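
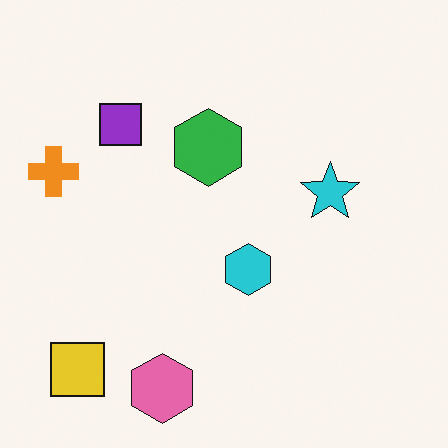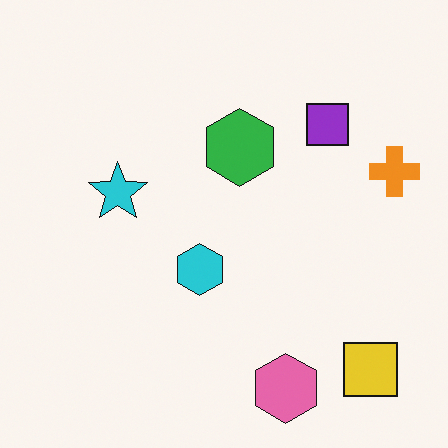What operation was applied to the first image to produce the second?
The second image is the first flipped horizontally (left ↔ right).

The orange cross is in the left of the first image and the right of the second — shapes on opposite sides of the vertical midline have swapped in a mirror flip.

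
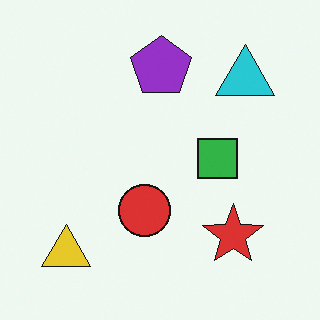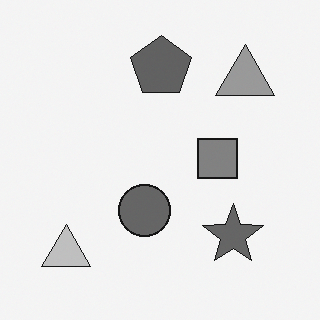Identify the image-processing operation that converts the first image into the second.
The image was converted to grayscale.

All color is removed — every shape is now a shade of grey.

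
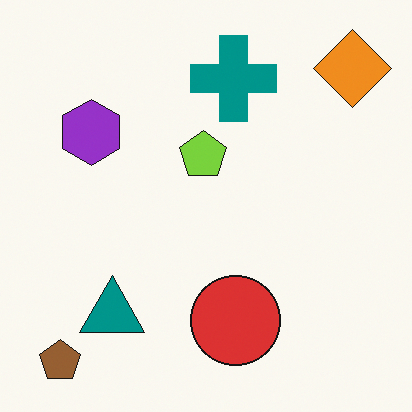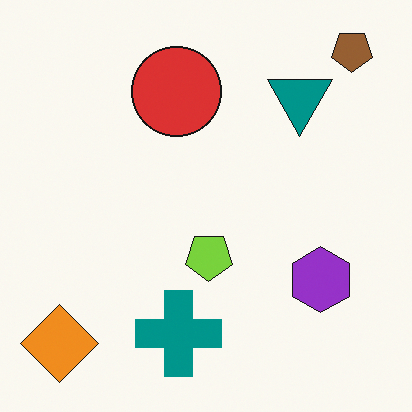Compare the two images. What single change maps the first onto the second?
It was rotated 180°.

The brown pentagon sits in the bottom-left of the first image and the top-right of the second — consistent with a whole-image 180° rotation.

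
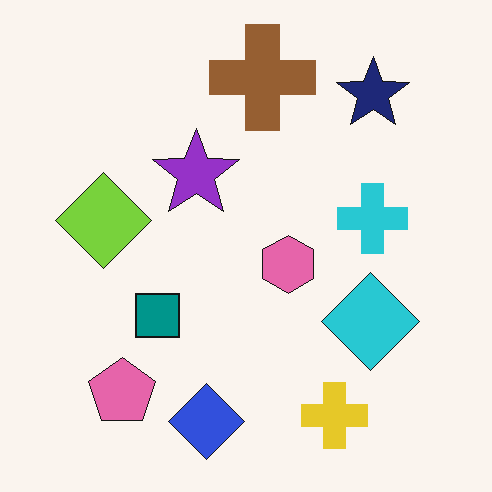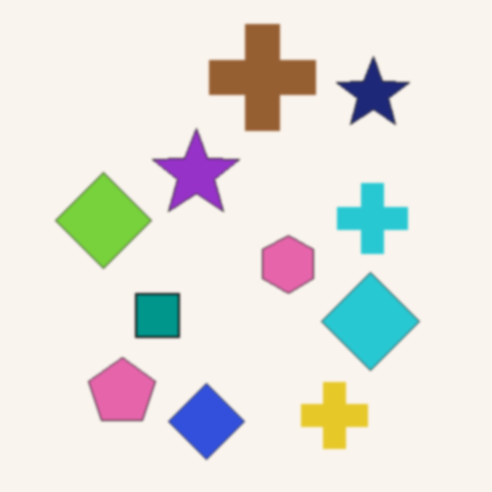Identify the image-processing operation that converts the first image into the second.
This is the original image slightly softened.

Shape edges and outlines are uniformly softened across the whole image.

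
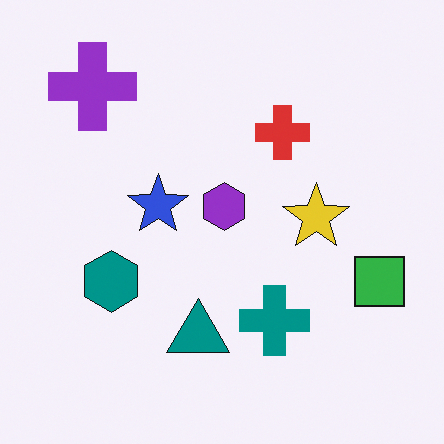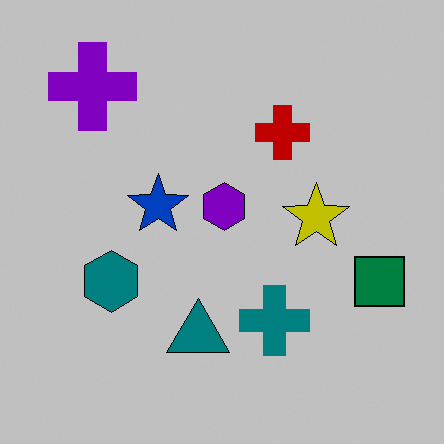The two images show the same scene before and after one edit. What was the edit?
This is the original image heavily posterized to just a handful of flat colors.

Each flat color has snapped to a coarser quantized level — most visibly, the near-white background has dropped to a flat grey.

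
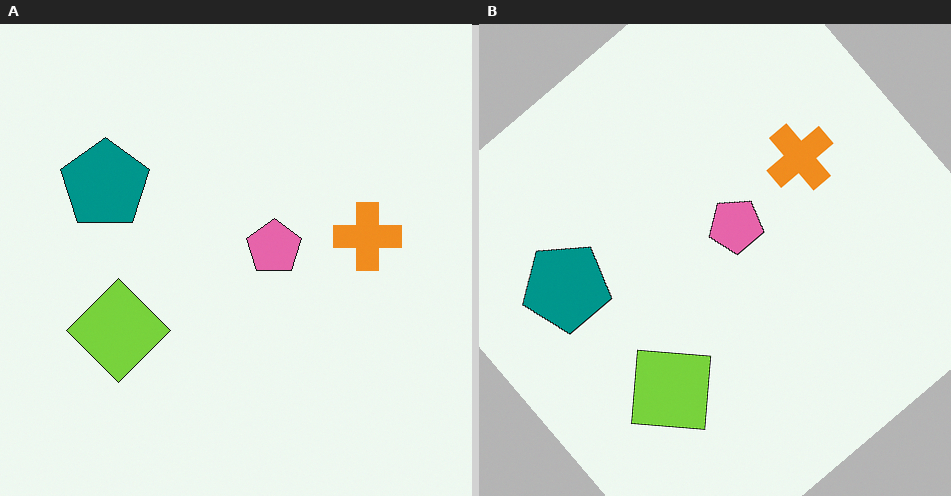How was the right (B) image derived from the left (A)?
The transformation is: rotated counter-clockwise by a large amount — several tens of degrees.

Every shape is tilted by the same angle and the image corners show triangular fill wedges — a whole-image rotation by a non-right angle.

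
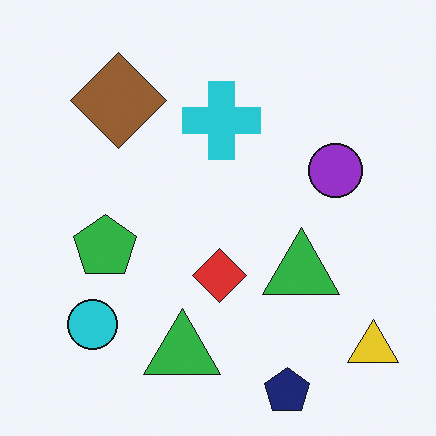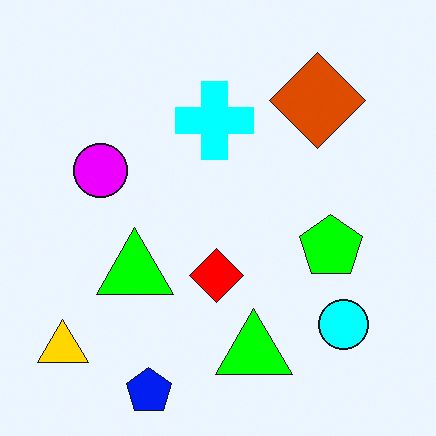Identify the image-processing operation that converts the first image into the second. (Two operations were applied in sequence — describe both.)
The transformation is: flipped horizontally (left ↔ right), then made much more vivid (saturation change).

The yellow triangle is in the bottom-right of the first image and the bottom-left of the second — shapes on opposite sides of the vertical midline have swapped in a mirror flip. All colors are more vivid — a global saturation change.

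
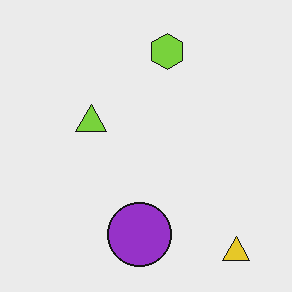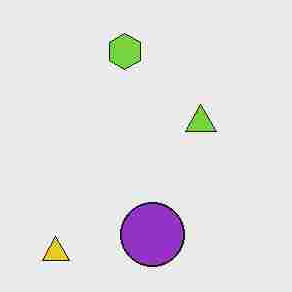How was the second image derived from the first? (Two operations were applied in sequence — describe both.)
The second image is the first degraded with heavy JPEG compression, then flipped horizontally (left ↔ right).

Blocky 8×8 compression artifacts appear around shape edges and the flat background shows ringing — characteristic JPEG degradation. The yellow triangle is in the bottom-right of the first image and the bottom-left of the second — shapes on opposite sides of the vertical midline have swapped in a mirror flip.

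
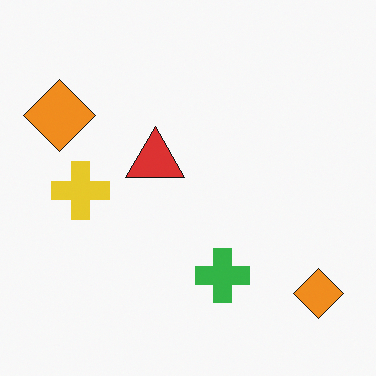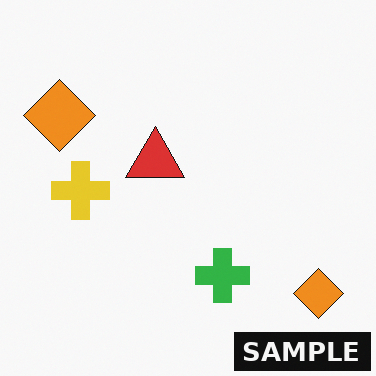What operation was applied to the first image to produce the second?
The image was watermarked with the text "SAMPLE" in the lower-right corner.

A dark label reading "SAMPLE" appears in the lower-right corner.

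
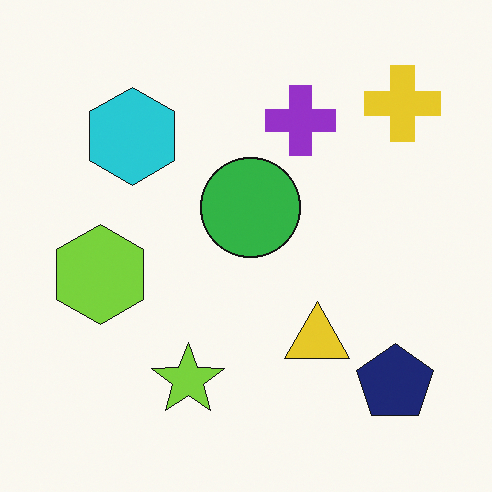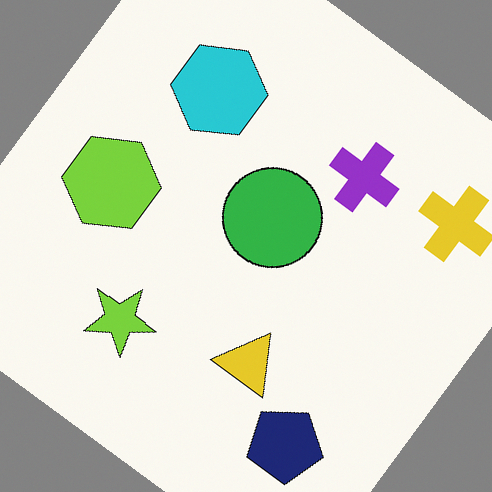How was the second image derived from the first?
The transformation is: rotated clockwise by a large amount — several tens of degrees.

Every shape is tilted by the same angle and the image corners show triangular fill wedges — a whole-image rotation by a non-right angle.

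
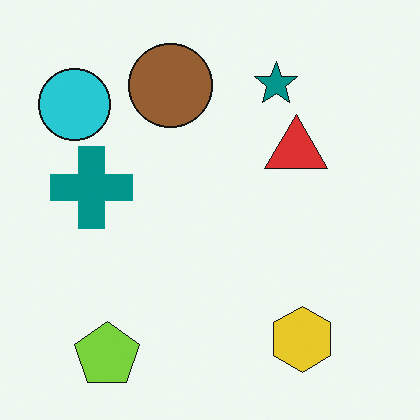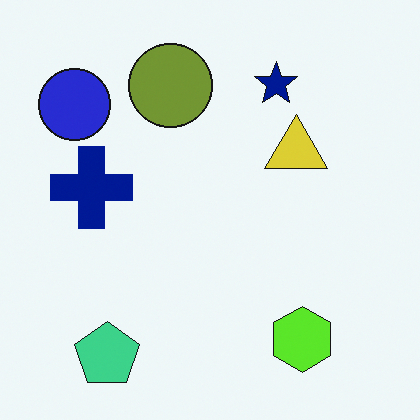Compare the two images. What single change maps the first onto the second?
The second image is the first hue-shifted slightly.

Every shape's color has rotated by the same amount around the hue wheel — a uniform hue shift.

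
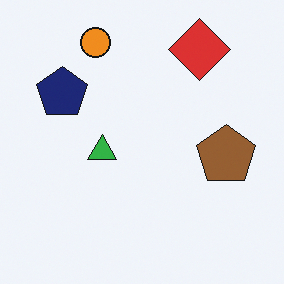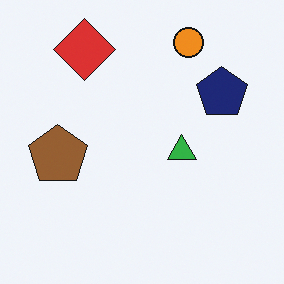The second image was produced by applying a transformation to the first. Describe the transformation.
This is the original image flipped horizontally (left ↔ right).

The brown pentagon is in the right of the first image and the left of the second — shapes on opposite sides of the vertical midline have swapped in a mirror flip.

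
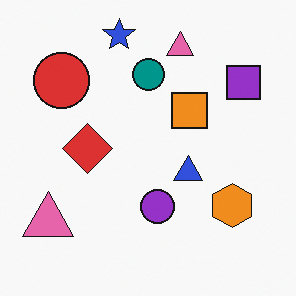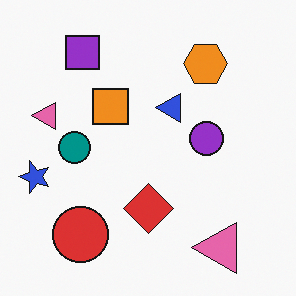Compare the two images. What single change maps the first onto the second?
Rotated 90° counter-clockwise.

The blue star sits in the top of the first image and the left of the second — consistent with a whole-image 90° counter-clockwise rotation.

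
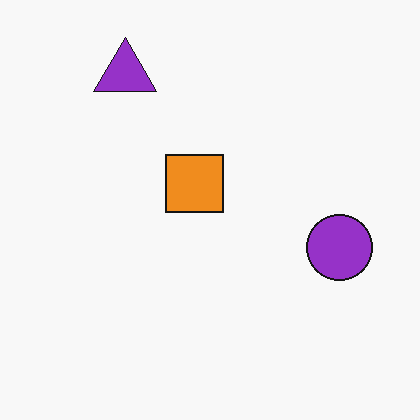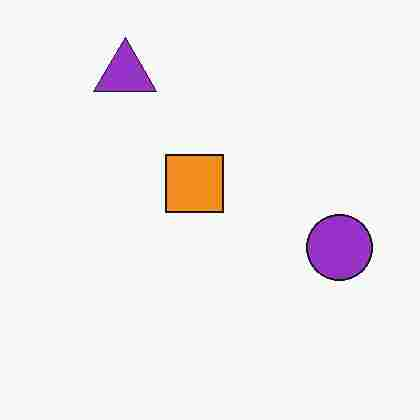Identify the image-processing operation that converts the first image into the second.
It was heavily JPEG-compressed with obvious blocking artifacts.

Blocky 8×8 compression artifacts appear around shape edges and the flat background shows ringing — characteristic JPEG degradation.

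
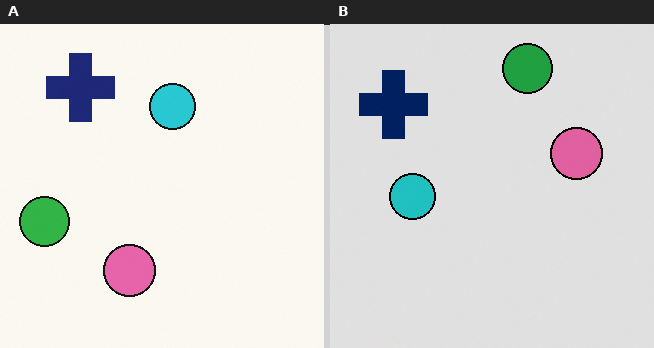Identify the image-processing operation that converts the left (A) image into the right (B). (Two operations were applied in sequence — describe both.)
This is the original image posterized to a reduced palette, then transposed (reflected across the top-left ↔ bottom-right diagonal).

Each flat color has snapped to a coarser quantized level — most visibly, the near-white background has dropped to a flat grey. Shapes have swapped their row and column positions — what was in the top-right is now in the bottom-left — a diagonal reflection.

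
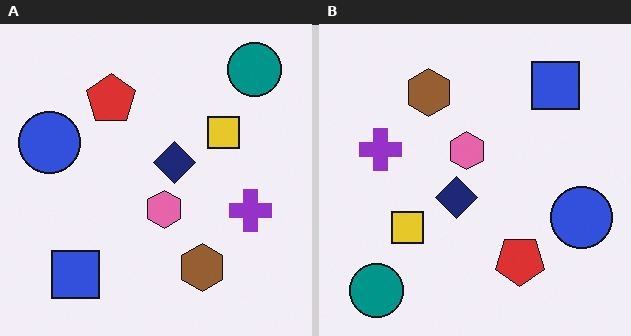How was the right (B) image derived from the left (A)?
It was rotated 180°.

The teal circle sits in the top-right of the left (A) image and the bottom-left of the right (B) — consistent with a whole-image 180° rotation.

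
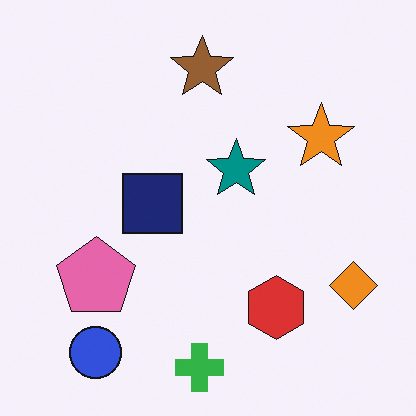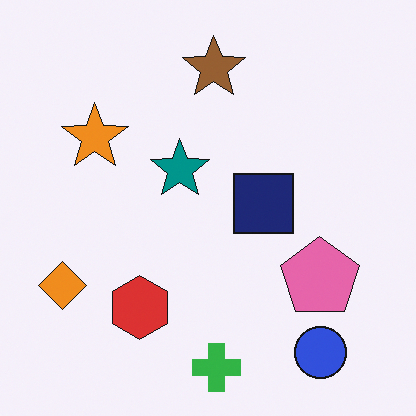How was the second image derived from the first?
The second image is the first flipped horizontally (left ↔ right).

The orange diamond is in the bottom-right of the first image and the bottom-left of the second — shapes on opposite sides of the vertical midline have swapped in a mirror flip.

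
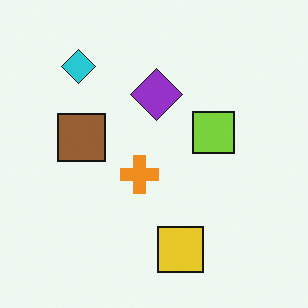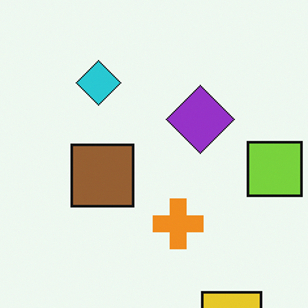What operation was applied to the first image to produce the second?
The image was cropped slightly and scaled back up.

The visible shapes are larger and the field of view is narrower; shapes near the original edges may be partly or wholly outside the frame — a crop-and-rescale.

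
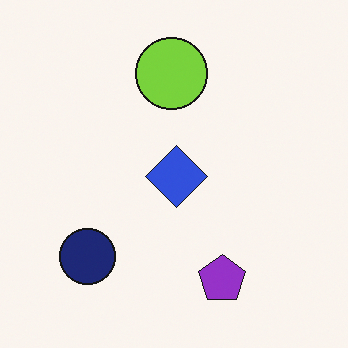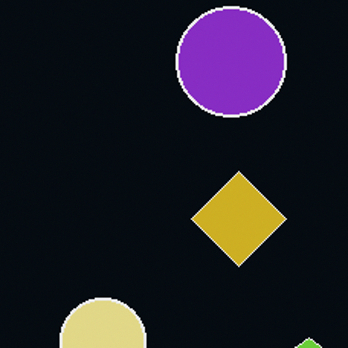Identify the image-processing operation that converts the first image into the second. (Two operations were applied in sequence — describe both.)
It was color-inverted (negative), then cropped to a modestly smaller region and rescaled.

The light background has become dark and every shape's color is its complement — a photographic negative. The visible shapes are larger and the field of view is narrower; shapes near the original edges may be partly or wholly outside the frame — a crop-and-rescale.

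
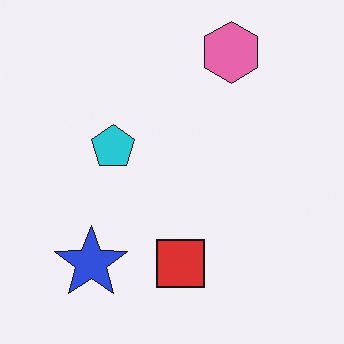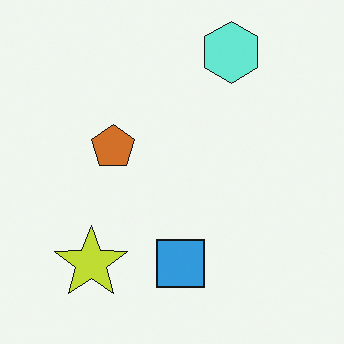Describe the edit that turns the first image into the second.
Hue-shifted by a large amount.

Every shape's color has rotated by the same amount around the hue wheel — a uniform hue shift.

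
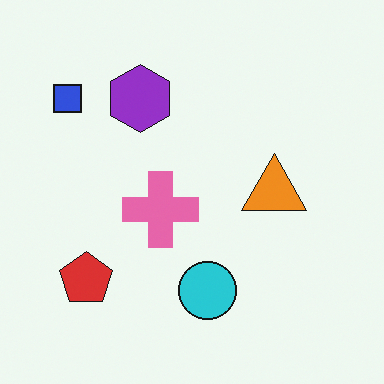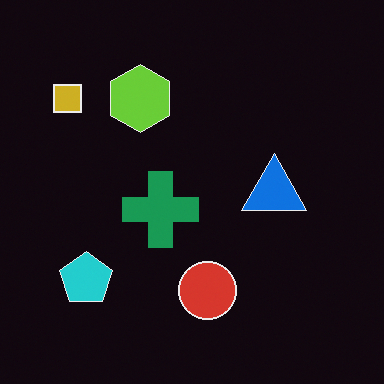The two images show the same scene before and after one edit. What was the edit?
The transformation is: color-inverted (negative).

The light background has become dark and every shape's color is its complement — a photographic negative.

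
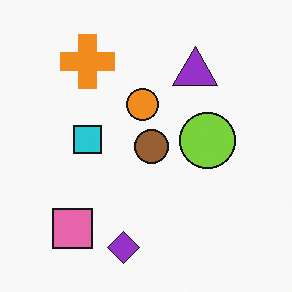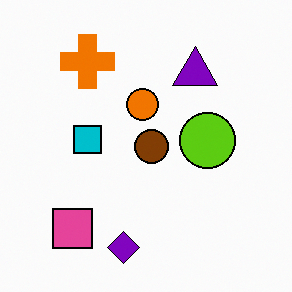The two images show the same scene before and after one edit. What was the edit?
The image was given slightly increased contrast.

Tones are pushed away from mid-grey across the whole image — a global contrast change.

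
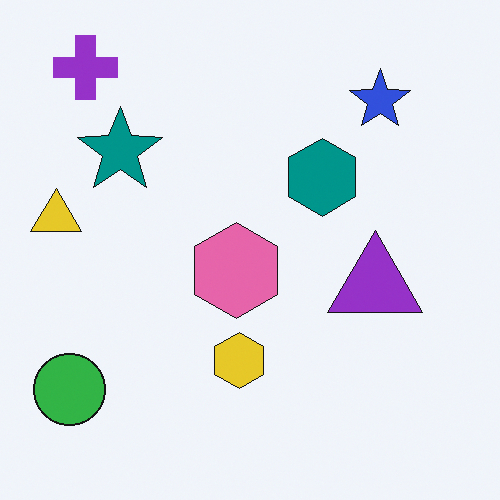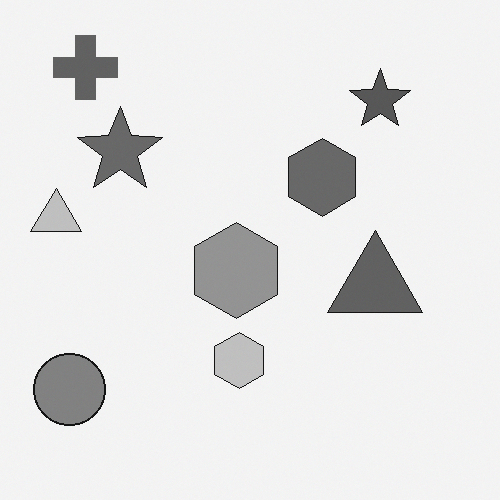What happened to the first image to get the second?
It was converted to grayscale.

All color is removed — every shape is now a shade of grey.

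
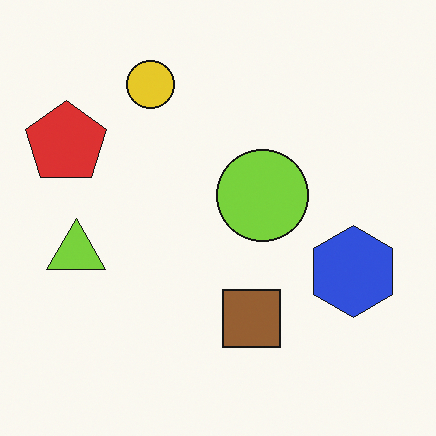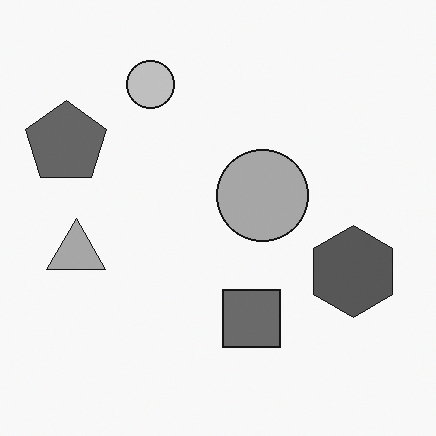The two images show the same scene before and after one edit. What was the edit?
The transformation is: converted to grayscale.

All color is removed — every shape is now a shade of grey.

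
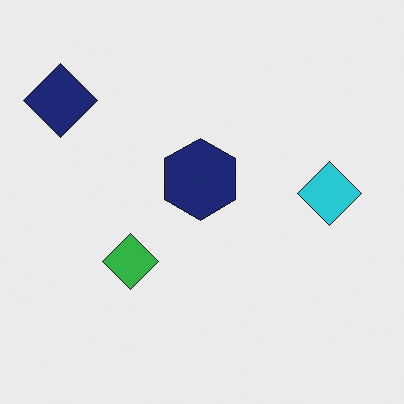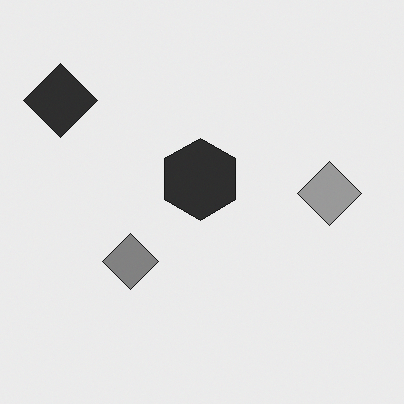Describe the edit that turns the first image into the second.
The image was converted to grayscale.

All color is removed — every shape is now a shade of grey.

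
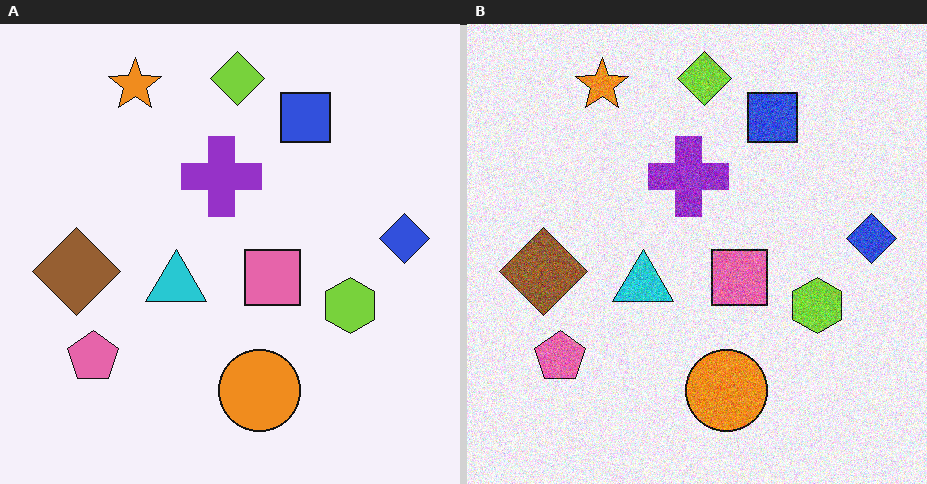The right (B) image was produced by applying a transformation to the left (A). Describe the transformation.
The image was degraded with moderate additive noise.

Random speckle covers the whole image, including the flat background.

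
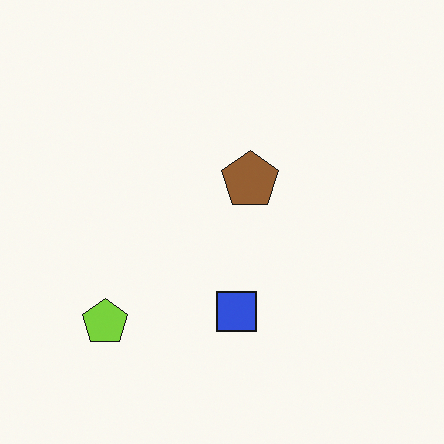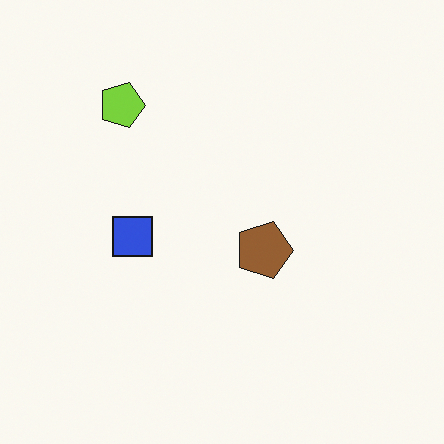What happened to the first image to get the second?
The image was rotated 90° clockwise.

The lime pentagon sits in the bottom-left of the first image and the top-left of the second — consistent with a whole-image 90° clockwise rotation.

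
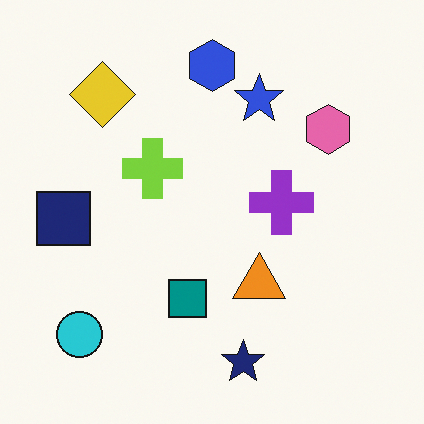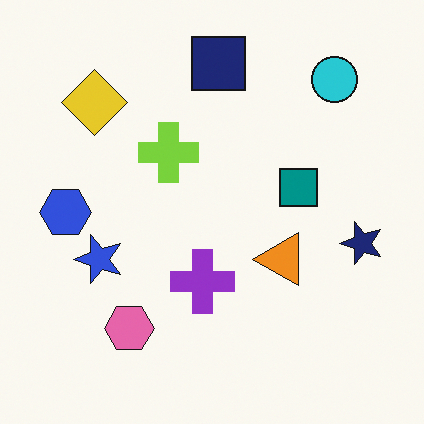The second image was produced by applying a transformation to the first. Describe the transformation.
The second image is the first transposed (reflected across the top-left ↔ bottom-right diagonal).

Shapes have swapped their row and column positions — what was in the top-right is now in the bottom-left — a diagonal reflection.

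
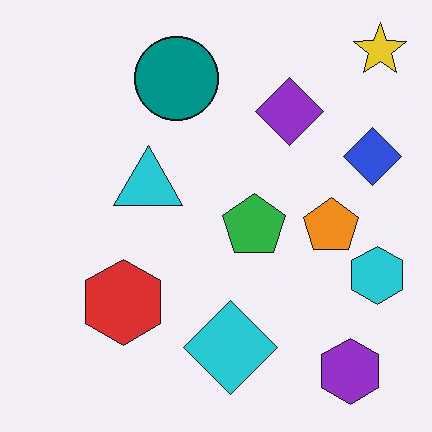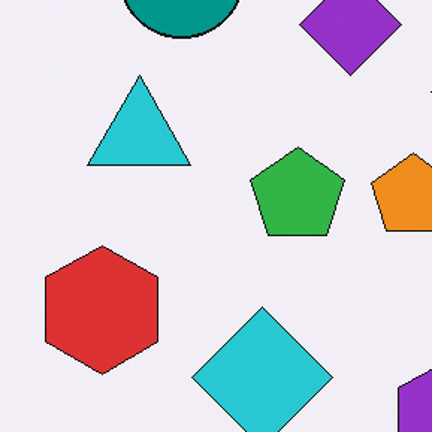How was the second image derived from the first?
The image was cropped slightly and scaled back up.

The visible shapes are larger and the field of view is narrower; shapes near the original edges may be partly or wholly outside the frame — a crop-and-rescale.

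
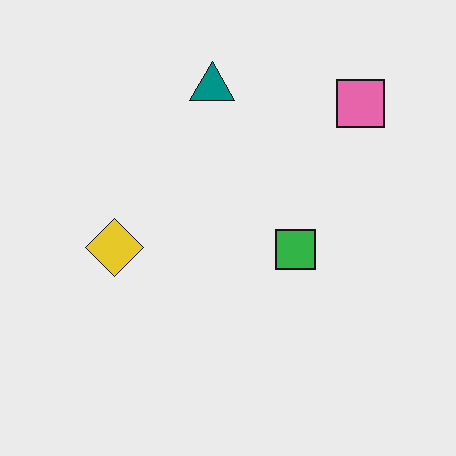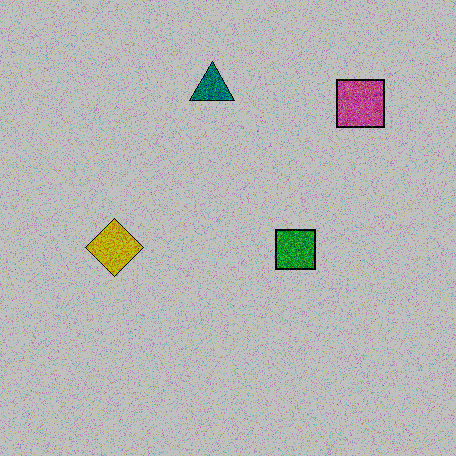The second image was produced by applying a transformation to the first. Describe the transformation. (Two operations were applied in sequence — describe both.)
The second image is the first degraded with strong gaussian noise, then heavily posterized to just a handful of flat colors.

Random speckle covers the whole image, including the flat background. Each flat color has snapped to a coarser quantized level — most visibly, the near-white background has dropped to a flat grey.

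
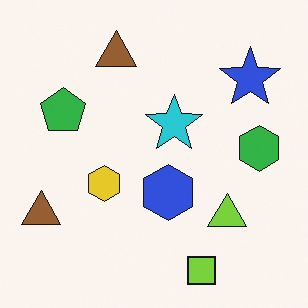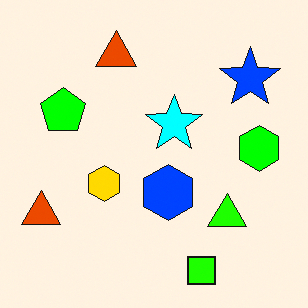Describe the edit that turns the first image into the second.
This is the original image heavily oversaturated.

All colors are more vivid — a global saturation change.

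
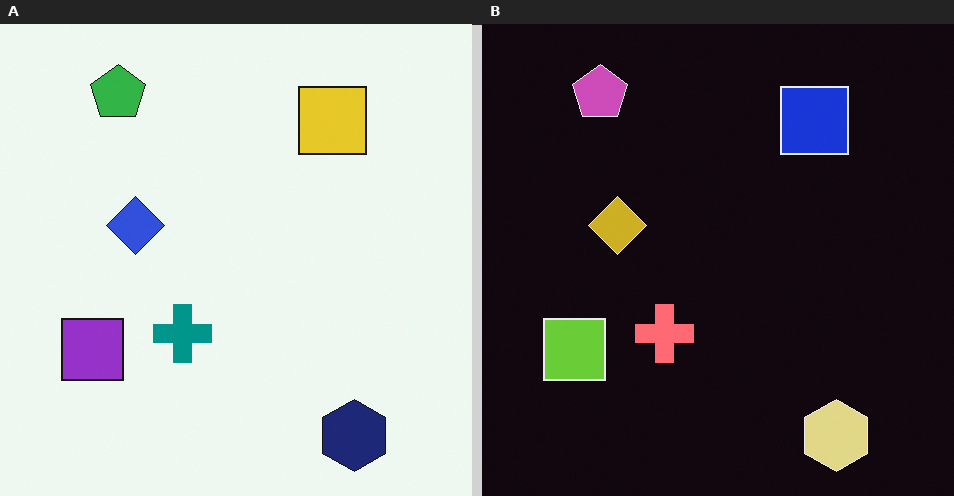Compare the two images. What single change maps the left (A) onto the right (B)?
The image was color-inverted (negative).

The light background has become dark and every shape's color is its complement — a photographic negative.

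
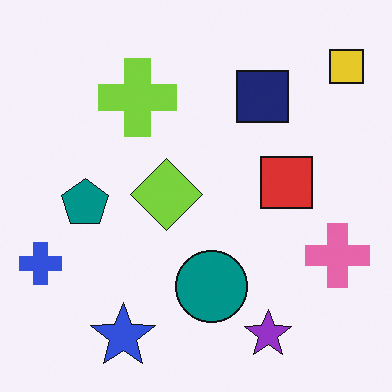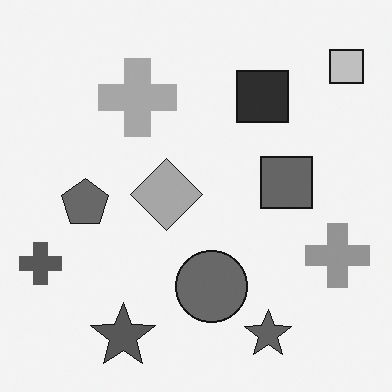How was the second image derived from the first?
The second image is the first converted to grayscale.

All color is removed — every shape is now a shade of grey.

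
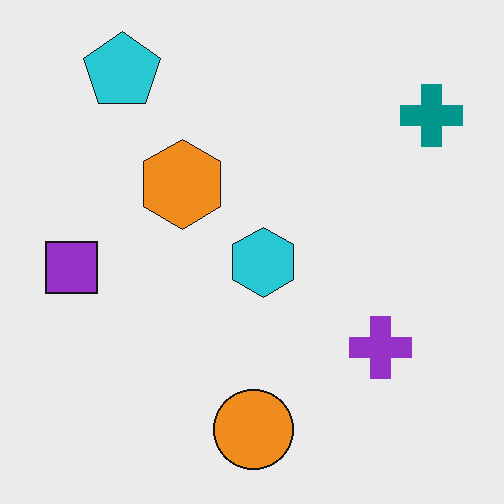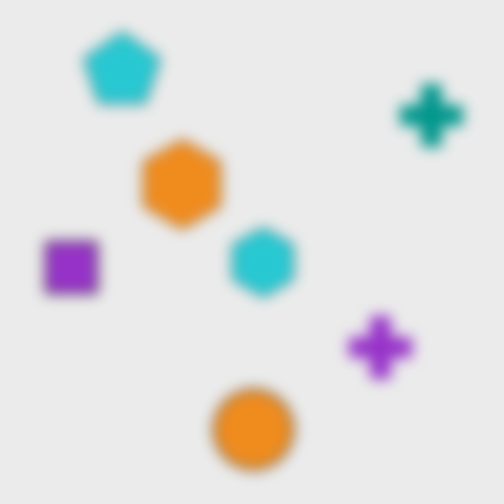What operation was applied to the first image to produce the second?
The second image is the first strongly gaussian-blurred.

Shape edges and outlines are uniformly softened across the whole image.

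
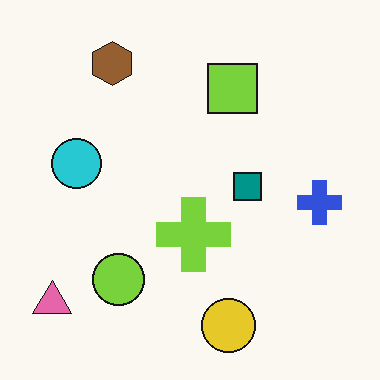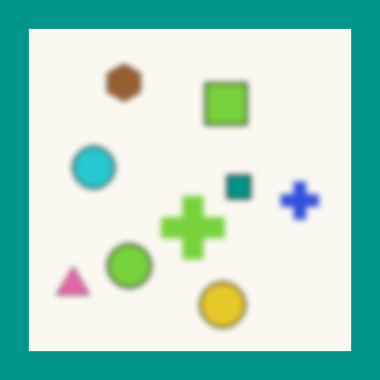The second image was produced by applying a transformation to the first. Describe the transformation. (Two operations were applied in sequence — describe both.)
It was noticeably gaussian-blurred, then framed with a teal border.

Shape edges and outlines are uniformly softened across the whole image. A solid teal frame runs around the edge of the second image, with the content slightly shrunk inside it.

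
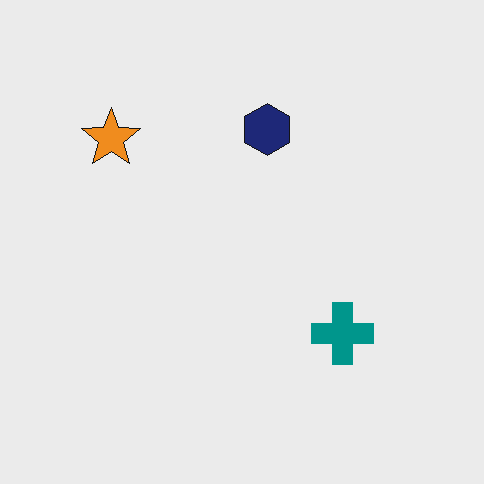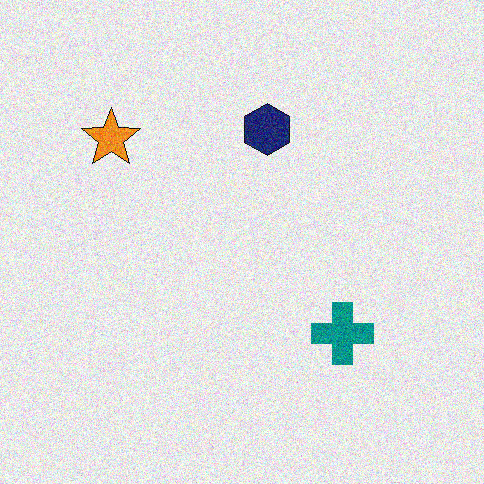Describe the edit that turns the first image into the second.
This is the original image degraded with visible gaussian noise.

Random speckle covers the whole image, including the flat background.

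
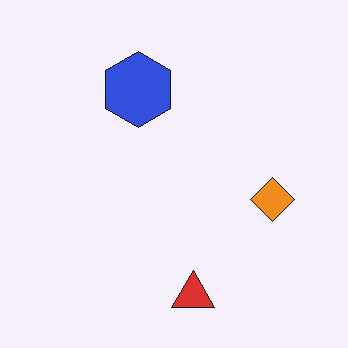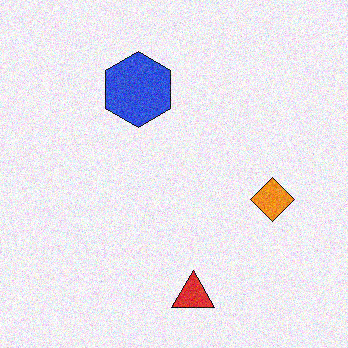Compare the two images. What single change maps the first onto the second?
The second image is the first degraded with visible gaussian noise.

Random speckle covers the whole image, including the flat background.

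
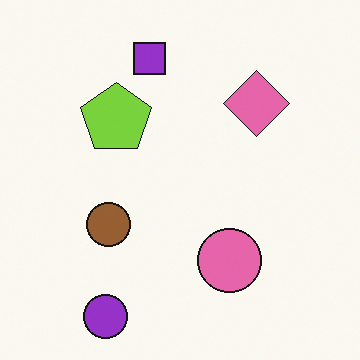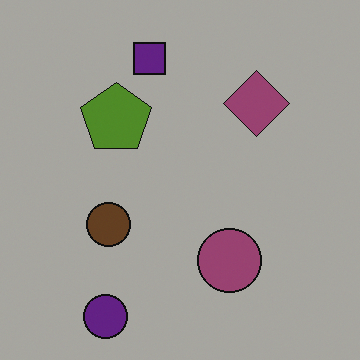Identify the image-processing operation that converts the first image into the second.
The image was noticeably darkened.

Every pixel — background and shapes alike — is uniformly darkened.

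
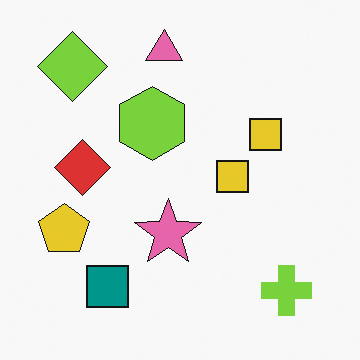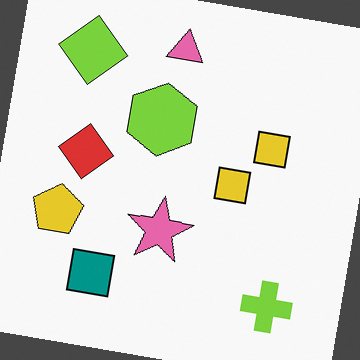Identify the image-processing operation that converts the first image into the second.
The transformation is: rotated clockwise by a few degrees.

Every shape is tilted by the same angle and the image corners show triangular fill wedges — a whole-image rotation by a non-right angle.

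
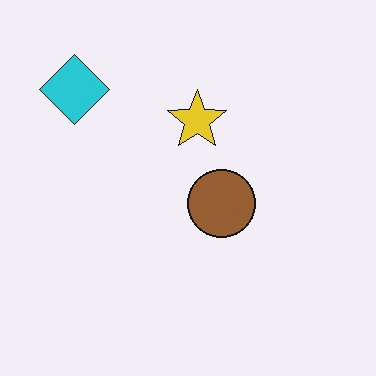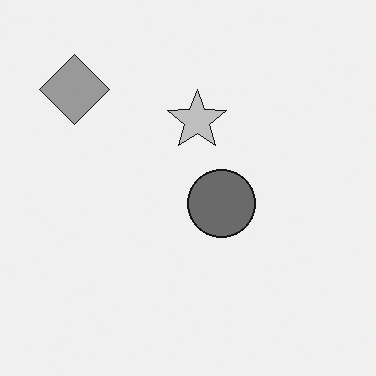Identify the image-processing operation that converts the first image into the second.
The second image is the first converted to grayscale.

All color is removed — every shape is now a shade of grey.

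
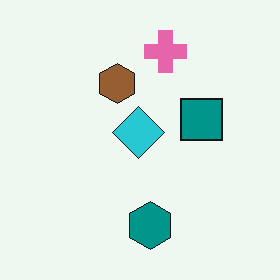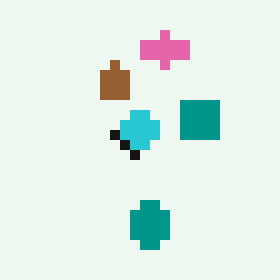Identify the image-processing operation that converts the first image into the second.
This is the original image coarsely pixelated.

Shapes are reduced to large square blocks; fine edges and outlines are lost — a downscale-then-upscale (mosaic) effect.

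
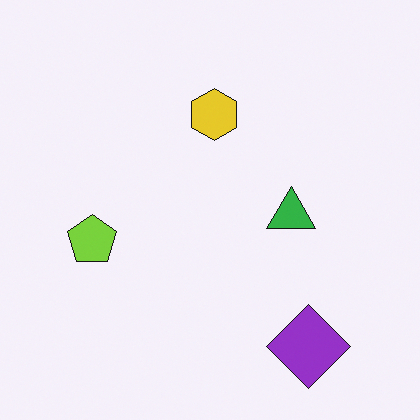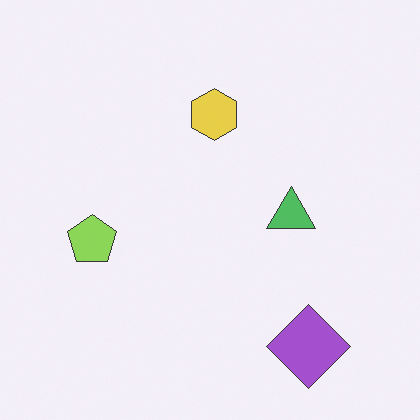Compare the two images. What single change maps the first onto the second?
The image was given slightly reduced contrast.

Tones are pushed toward mid-grey across the whole image — a global contrast change.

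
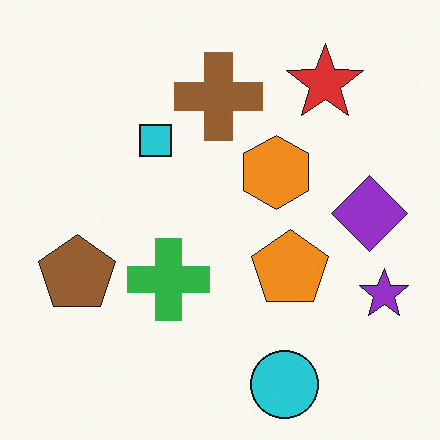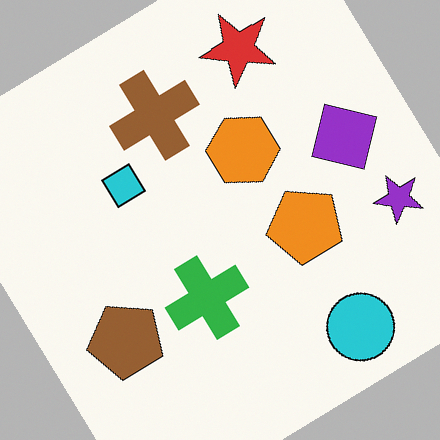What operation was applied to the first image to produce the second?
It was rotated counter-clockwise by a large amount — several tens of degrees.

Every shape is tilted by the same angle and the image corners show triangular fill wedges — a whole-image rotation by a non-right angle.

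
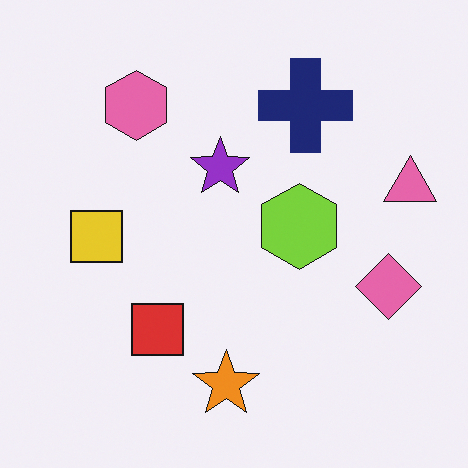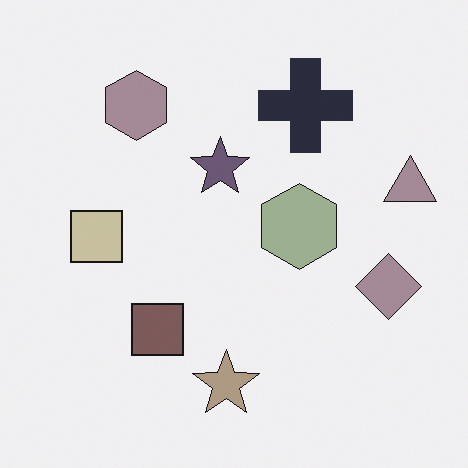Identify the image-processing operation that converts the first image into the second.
Heavily desaturated.

All colors are more muted and greyish — a global saturation change.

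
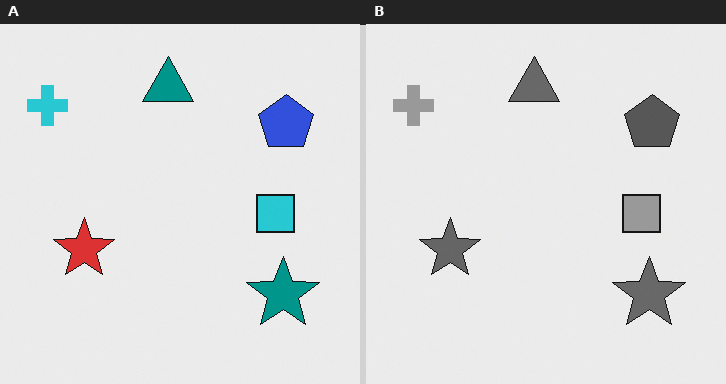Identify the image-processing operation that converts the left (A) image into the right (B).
The transformation is: converted to grayscale.

All color is removed — every shape is now a shade of grey.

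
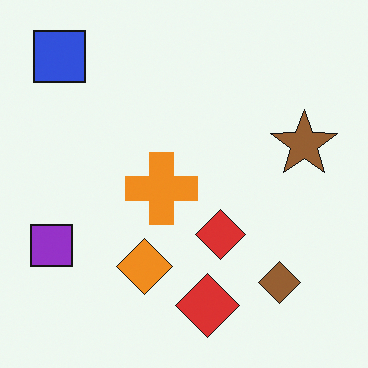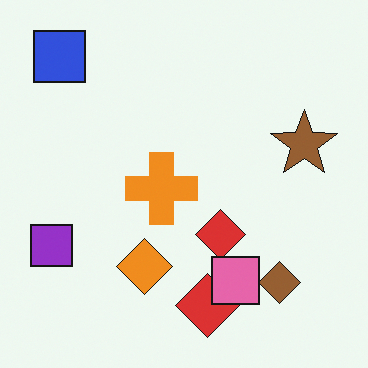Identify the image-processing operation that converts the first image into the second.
The transformation is: overlaid with an additional pink square.

A pink square appears in the second image that is absent from the first.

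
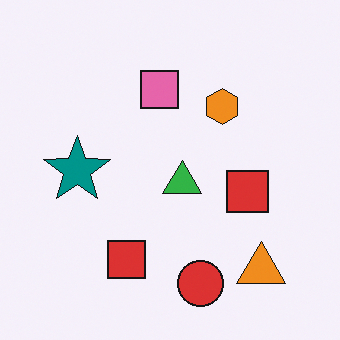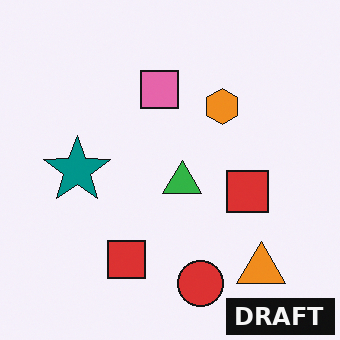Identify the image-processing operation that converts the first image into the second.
The transformation is: watermarked with the text "DRAFT" in the lower-right corner.

A dark label reading "DRAFT" appears in the lower-right corner.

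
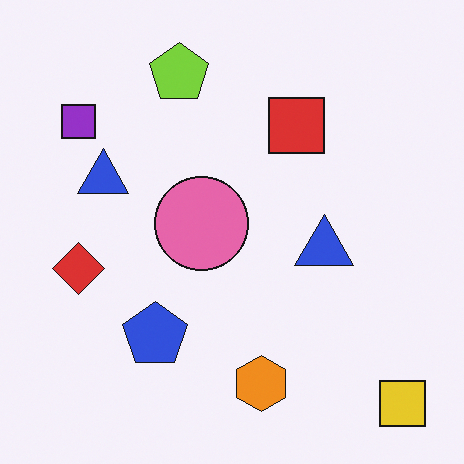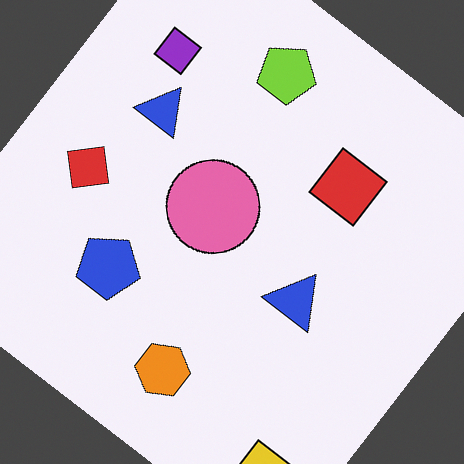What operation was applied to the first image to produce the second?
The image was rotated clockwise by a large amount — several tens of degrees.

Every shape is tilted by the same angle and the image corners show triangular fill wedges — a whole-image rotation by a non-right angle.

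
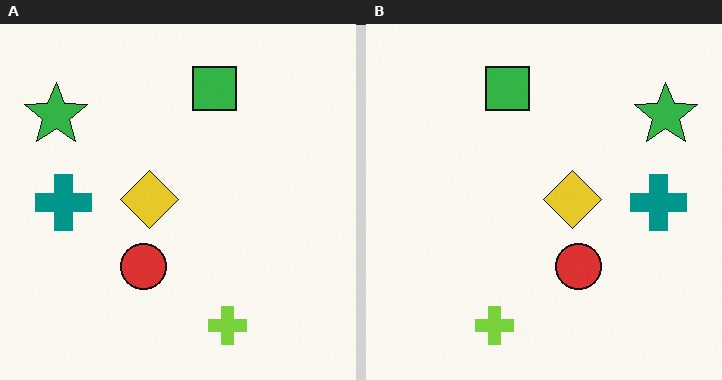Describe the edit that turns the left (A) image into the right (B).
The transformation is: flipped horizontally (left ↔ right).

The green star is in the top-left of the left (A) image and the top-right of the right (B) — shapes on opposite sides of the vertical midline have swapped in a mirror flip.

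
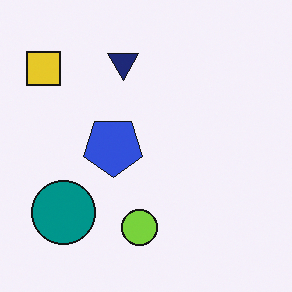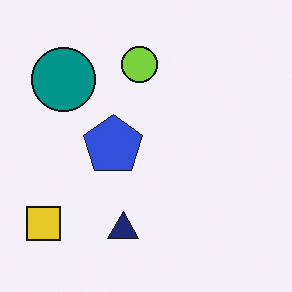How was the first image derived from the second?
The image was flipped vertically (top ↔ bottom).

The navy triangle is in the bottom of the second image and the top of the first — shapes on opposite sides of the horizontal midline have swapped in a mirror flip.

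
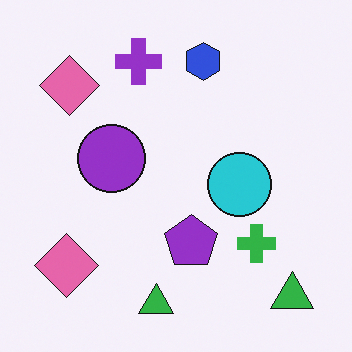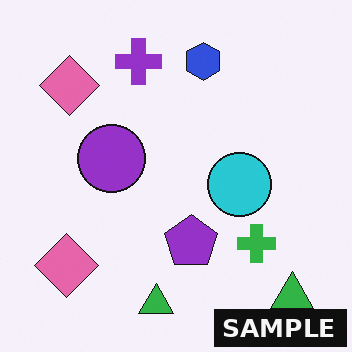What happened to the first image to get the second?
It was watermarked with the text "SAMPLE" in the lower-right corner.

A dark label reading "SAMPLE" appears in the lower-right corner.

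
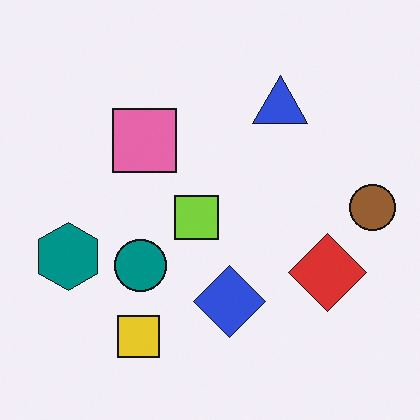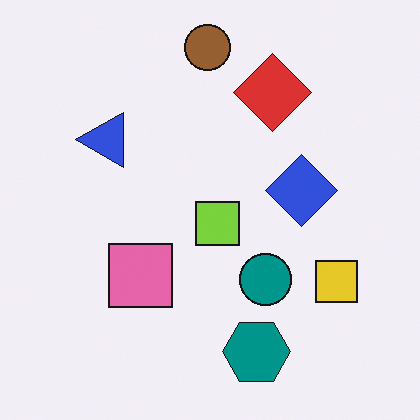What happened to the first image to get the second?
The image was rotated 90° counter-clockwise.

The brown circle sits in the right of the first image and the top of the second — consistent with a whole-image 90° counter-clockwise rotation.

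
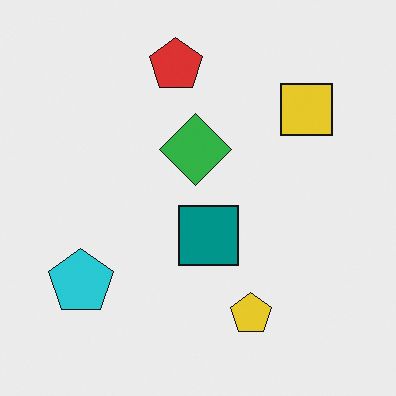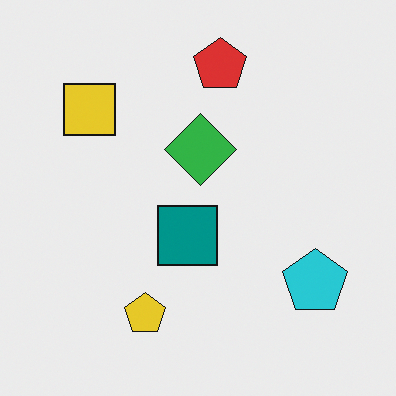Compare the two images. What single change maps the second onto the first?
It was flipped horizontally (left ↔ right).

The cyan pentagon is in the bottom-right of the second image and the bottom-left of the first — shapes on opposite sides of the vertical midline have swapped in a mirror flip.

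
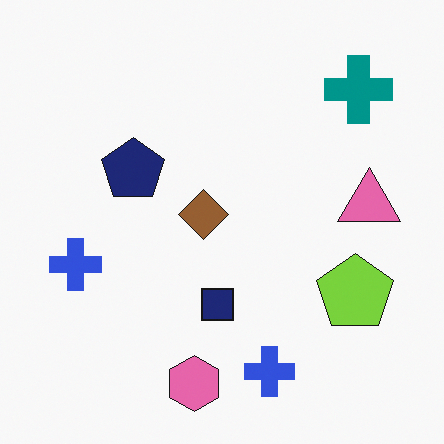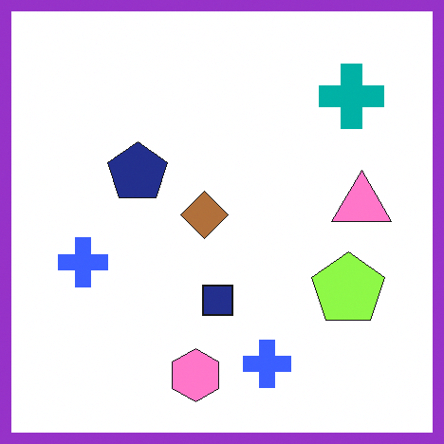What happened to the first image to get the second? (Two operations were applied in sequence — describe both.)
It was brightened a little, then framed with a purple border.

Every pixel — background and shapes alike — is uniformly brightened. A solid purple frame runs around the edge of the second image, with the content slightly shrunk inside it.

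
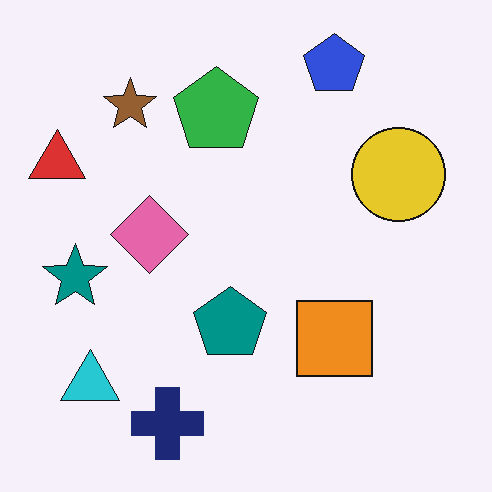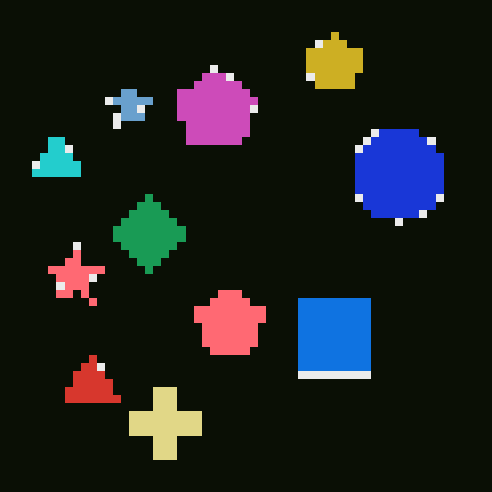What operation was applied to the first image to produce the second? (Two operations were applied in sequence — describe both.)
The transformation is: moderately pixelated, then color-inverted (negative).

Shapes are reduced to large square blocks; fine edges and outlines are lost — a downscale-then-upscale (mosaic) effect. The light background has become dark and every shape's color is its complement — a photographic negative.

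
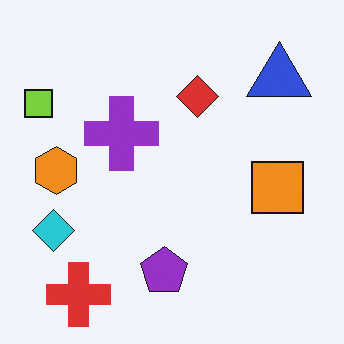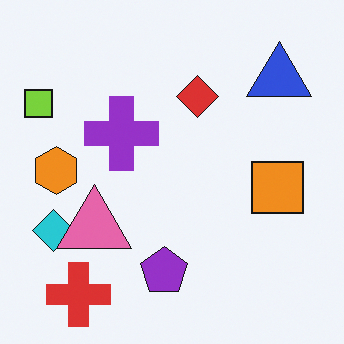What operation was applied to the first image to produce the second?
This is the original image overlaid with an additional pink triangle.

A pink triangle appears in the second image that is absent from the first.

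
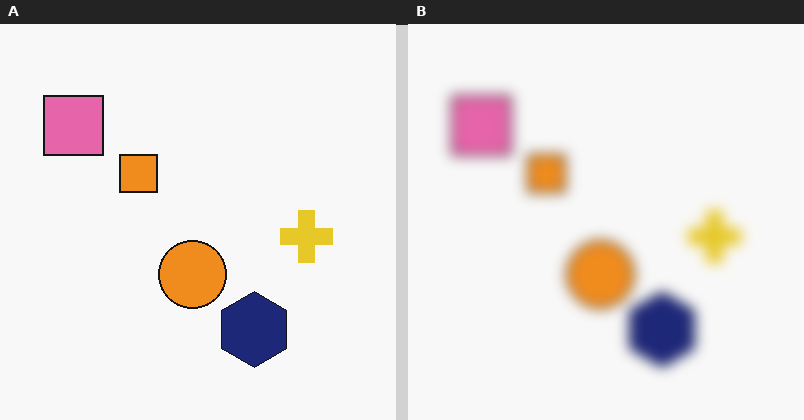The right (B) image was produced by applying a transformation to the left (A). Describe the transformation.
Heavily blurred.

Shape edges and outlines are uniformly softened across the whole image.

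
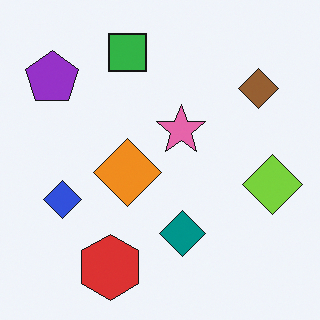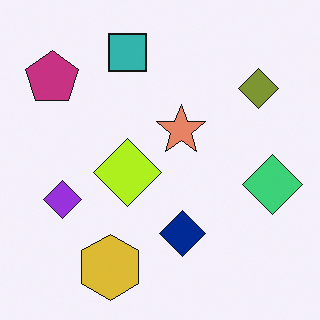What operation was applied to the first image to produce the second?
The second image is the first hue-shifted by a small amount.

Every shape's color has rotated by the same amount around the hue wheel — a uniform hue shift.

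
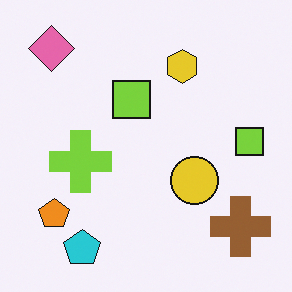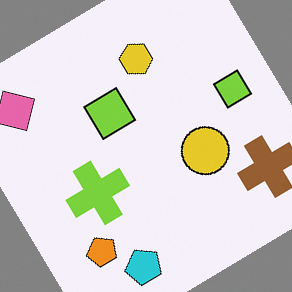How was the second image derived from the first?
It was rotated counter-clockwise by a large amount — several tens of degrees.

Every shape is tilted by the same angle and the image corners show triangular fill wedges — a whole-image rotation by a non-right angle.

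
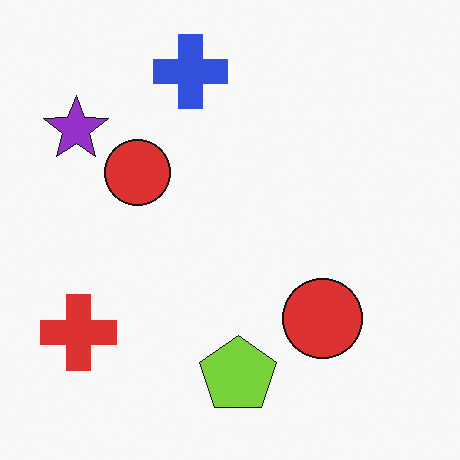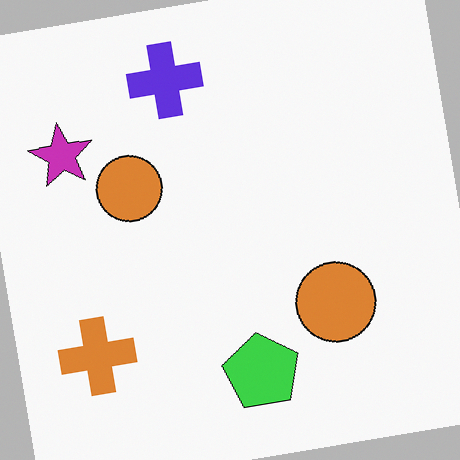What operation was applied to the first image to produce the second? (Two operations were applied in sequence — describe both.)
This is the original image rotated counter-clockwise by a small amount, then hue-shifted by a small amount.

Every shape is tilted by the same angle and the image corners show triangular fill wedges — a whole-image rotation by a non-right angle. Every shape's color has rotated by the same amount around the hue wheel — a uniform hue shift.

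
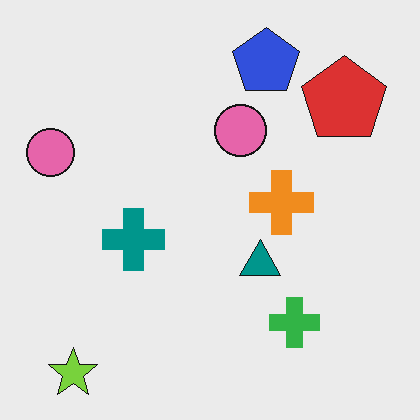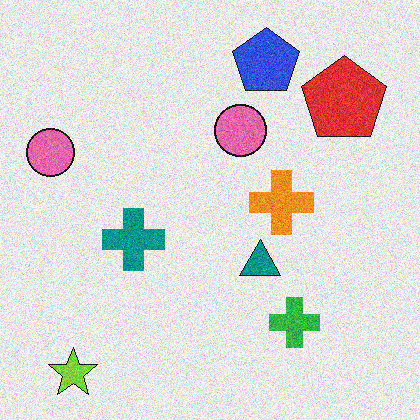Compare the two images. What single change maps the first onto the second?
Degraded with moderate additive noise.

Random speckle covers the whole image, including the flat background.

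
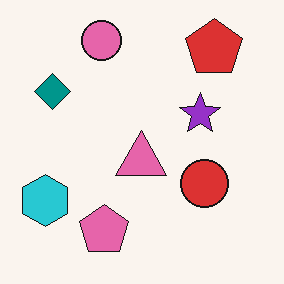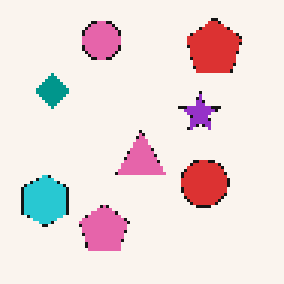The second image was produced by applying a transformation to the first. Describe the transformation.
Mildly pixelated.

Shapes are reduced to large square blocks; fine edges and outlines are lost — a downscale-then-upscale (mosaic) effect.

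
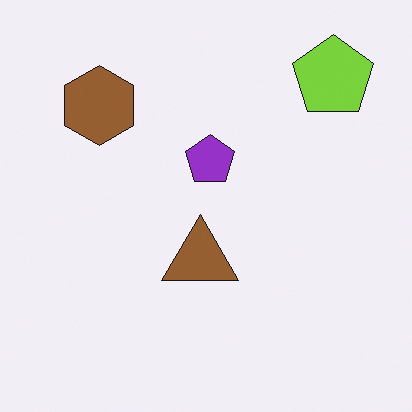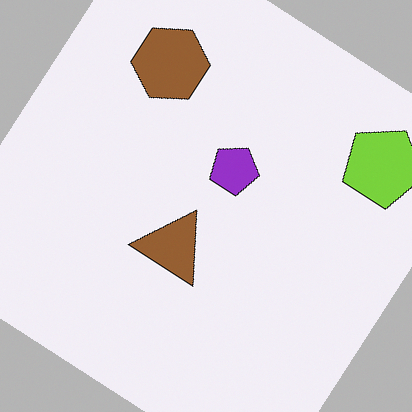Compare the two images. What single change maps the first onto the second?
Rotated clockwise by a large amount — several tens of degrees.

Every shape is tilted by the same angle and the image corners show triangular fill wedges — a whole-image rotation by a non-right angle.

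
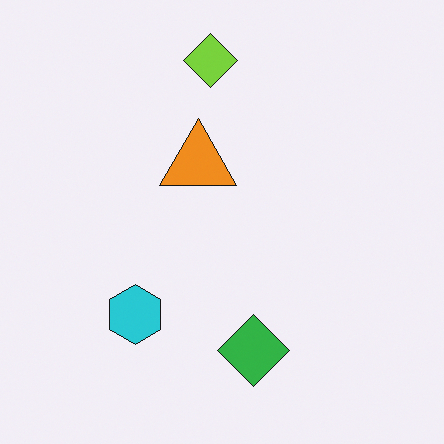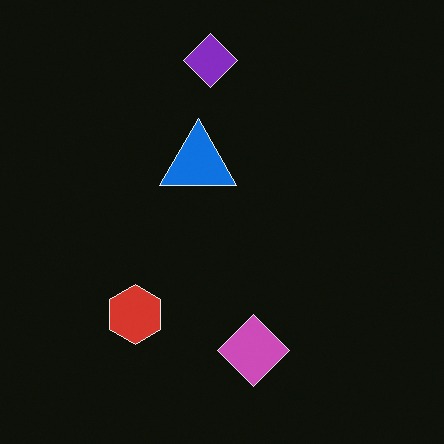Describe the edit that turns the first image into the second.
The second image is the first color-inverted (negative).

The light background has become dark and every shape's color is its complement — a photographic negative.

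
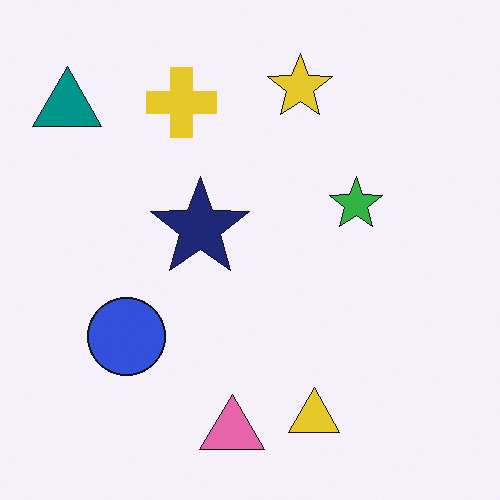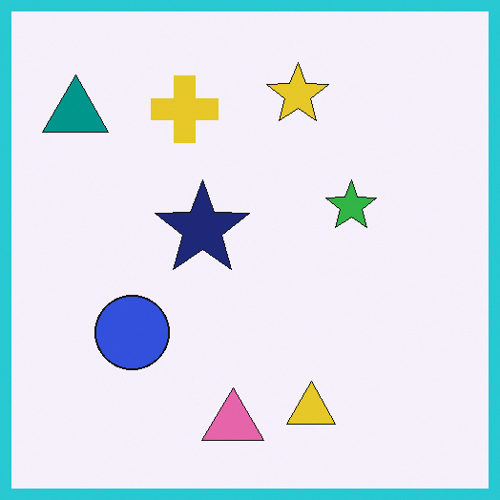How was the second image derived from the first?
The image was framed with a cyan border.

A solid cyan frame runs around the edge of the second image, with the content slightly shrunk inside it.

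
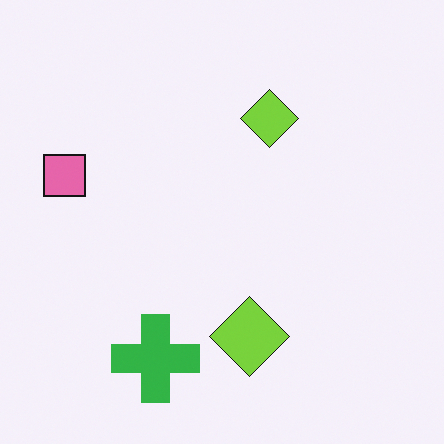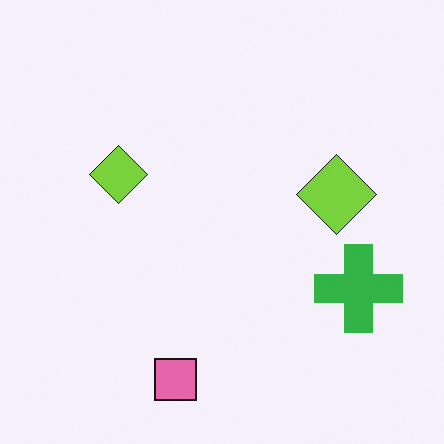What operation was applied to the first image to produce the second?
The image was rotated 90° counter-clockwise.

The pink square sits in the left of the first image and the bottom of the second — consistent with a whole-image 90° counter-clockwise rotation.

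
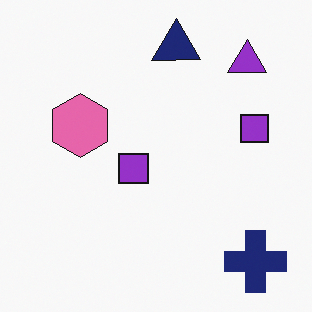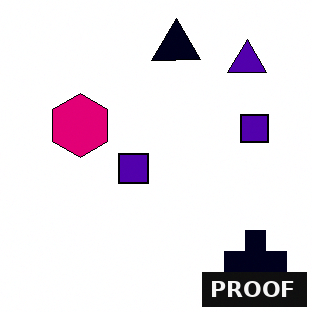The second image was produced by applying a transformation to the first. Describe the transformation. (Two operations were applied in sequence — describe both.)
This is the original image boosted in contrast, then watermarked with the text "PROOF" in the lower-right corner.

Tones are pushed away from mid-grey across the whole image — a global contrast change. A dark label reading "PROOF" appears in the lower-right corner.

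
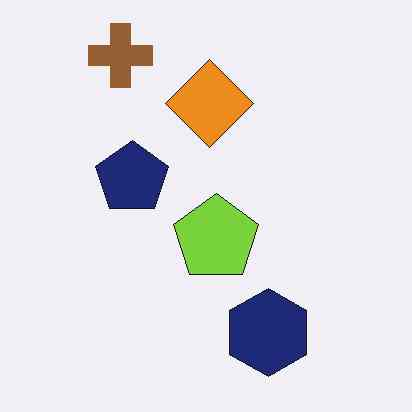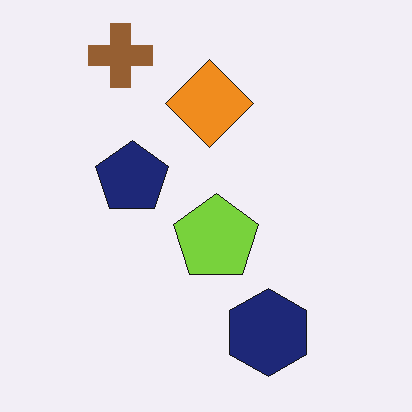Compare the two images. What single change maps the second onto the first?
Given moderate JPEG compression.

Blocky 8×8 compression artifacts appear around shape edges and the flat background shows ringing — characteristic JPEG degradation.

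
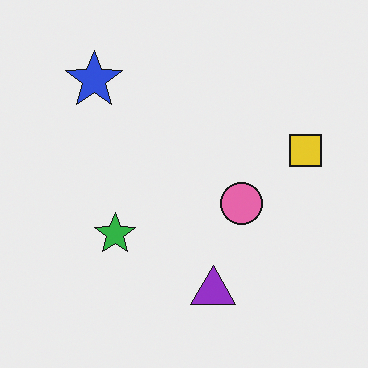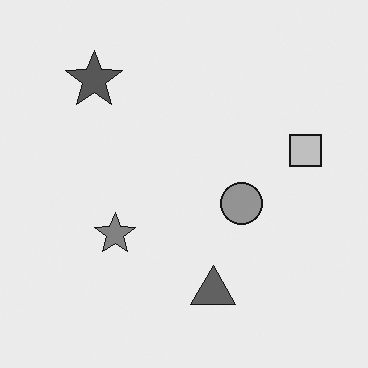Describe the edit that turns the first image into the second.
Converted to grayscale.

All color is removed — every shape is now a shade of grey.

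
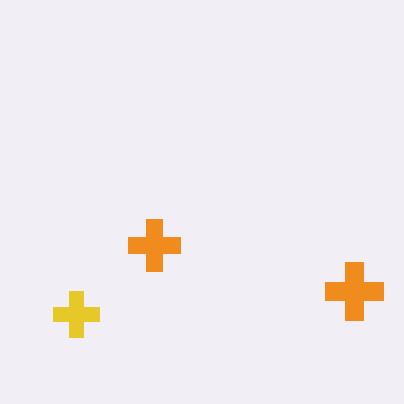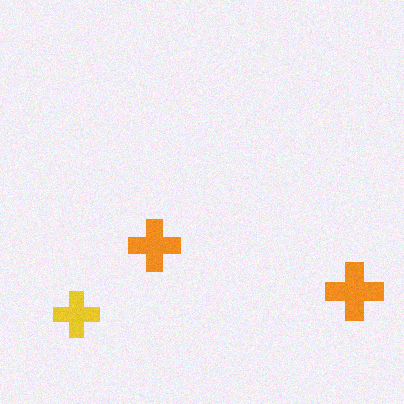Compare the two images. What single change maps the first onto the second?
The image was degraded with subtle gaussian noise.

Random speckle covers the whole image, including the flat background.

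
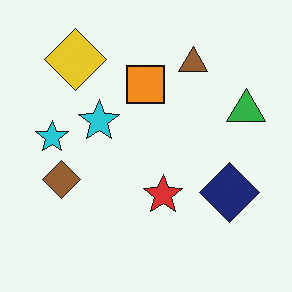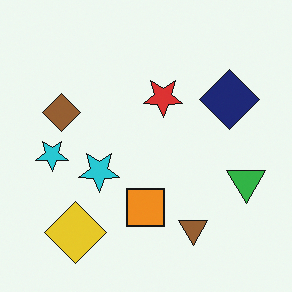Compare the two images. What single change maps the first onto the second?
It was flipped vertically (top ↔ bottom).

The yellow diamond is in the top-left of the first image and the bottom-left of the second — shapes on opposite sides of the horizontal midline have swapped in a mirror flip.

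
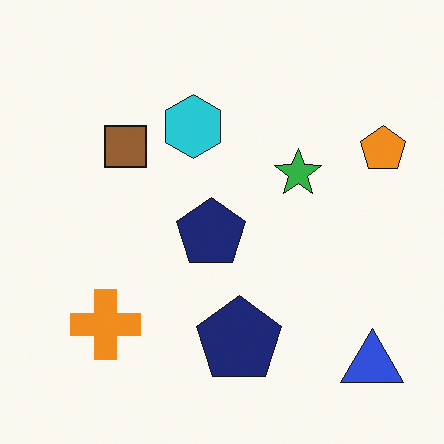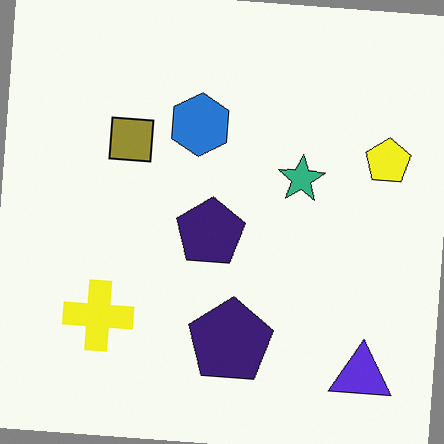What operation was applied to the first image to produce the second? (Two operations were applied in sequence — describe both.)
The transformation is: rotated clockwise by a few degrees, then hue-shifted by a small amount.

Every shape is tilted by the same angle and the image corners show triangular fill wedges — a whole-image rotation by a non-right angle. Every shape's color has rotated by the same amount around the hue wheel — a uniform hue shift.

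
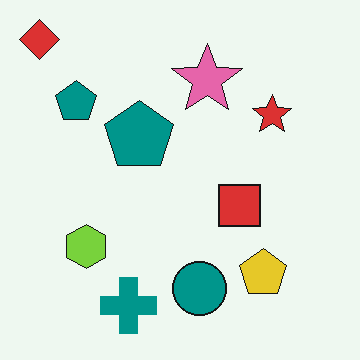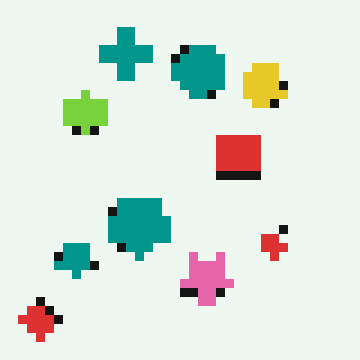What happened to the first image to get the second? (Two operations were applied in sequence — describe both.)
The image was flipped vertically (top ↔ bottom), then coarsely pixelated.

The red diamond is in the top-left of the first image and the bottom-left of the second — shapes on opposite sides of the horizontal midline have swapped in a mirror flip. Shapes are reduced to large square blocks; fine edges and outlines are lost — a downscale-then-upscale (mosaic) effect.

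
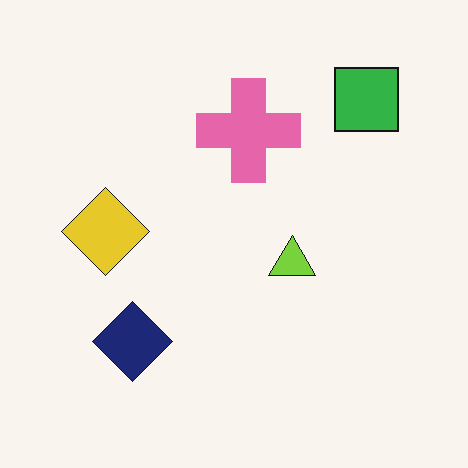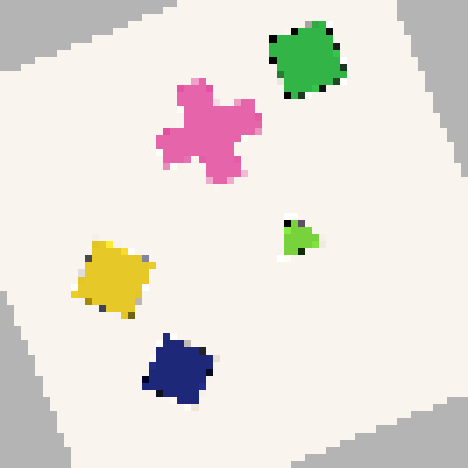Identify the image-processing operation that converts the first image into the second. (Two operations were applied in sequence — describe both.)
The second image is the first rotated counter-clockwise by a clearly visible amount, then pixelated into visible square blocks.

Every shape is tilted by the same angle and the image corners show triangular fill wedges — a whole-image rotation by a non-right angle. Shapes are reduced to large square blocks; fine edges and outlines are lost — a downscale-then-upscale (mosaic) effect.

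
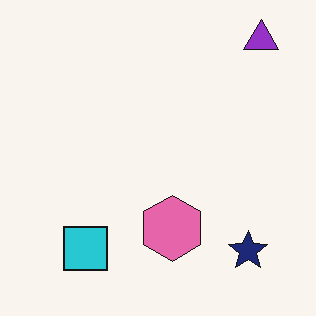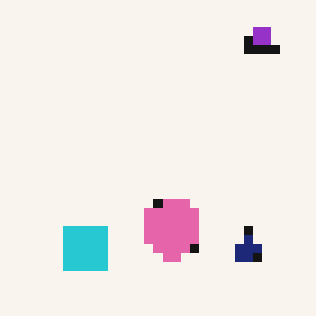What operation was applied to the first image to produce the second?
The transformation is: coarsely pixelated.

Shapes are reduced to large square blocks; fine edges and outlines are lost — a downscale-then-upscale (mosaic) effect.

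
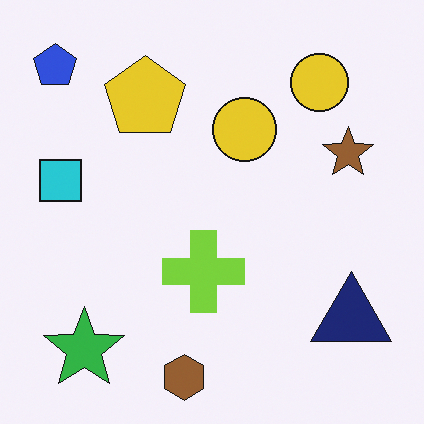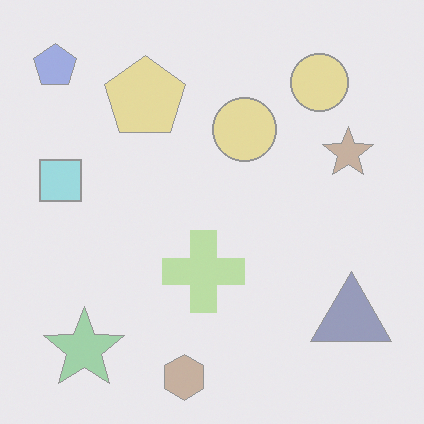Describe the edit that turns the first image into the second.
The transformation is: given much lower contrast.

Tones are pushed toward mid-grey across the whole image — a global contrast change.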